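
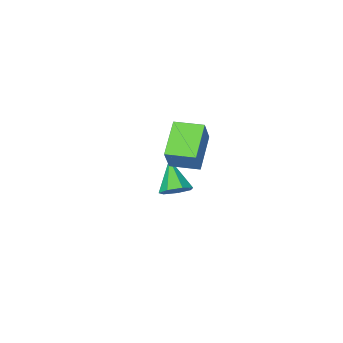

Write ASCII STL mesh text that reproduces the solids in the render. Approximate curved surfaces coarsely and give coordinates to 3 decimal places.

solid 
facet normal -0.617 -0.631 0.470
outer loop
vertex -0.929 1.85 2.462
vertex -1.786 2.717 2.501
vertex -1.386 1.449 1.324
endloop
endfacet
facet normal 0.702 -0.711 -0.031
outer loop
vertex -0.354 2.503 0.539
vertex -0.929 1.85 2.462
vertex -1.386 1.449 1.324
endloop
endfacet
facet normal -0.618 -0.631 0.469
outer loop
vertex -1.386 1.449 1.324
vertex -1.786 2.717 2.501
vertex -2.242 2.317 1.363
endloop
endfacet
facet normal -0.354 -0.310 -0.882
outer loop
vertex -2.242 2.317 1.363
vertex -0.354 2.503 0.539
vertex -1.386 1.449 1.324
endloop
endfacet
facet normal 0.354 0.310 0.882
outer loop
vertex -0.929 1.85 2.462
vertex -0.754 3.771 1.716
vertex -1.786 2.717 2.501
endloop
endfacet
facet normal 0.702 -0.711 -0.031
outer loop
vertex 0.102 2.903 1.677
vertex -0.929 1.85 2.462
vertex -0.354 2.503 0.539
endloop
endfacet
facet normal 0.355 0.310 0.882
outer loop
vertex 0.102 2.903 1.677
vertex -0.754 3.771 1.716
vertex -0.929 1.85 2.462
endloop
endfacet
facet normal -0.702 0.711 0.031
outer loop
vertex -1.786 2.717 2.501
vertex -0.754 3.771 1.716
vertex -2.242 2.317 1.363
endloop
endfacet
facet normal -0.354 -0.311 -0.882
outer loop
vertex -1.211 3.37 0.578
vertex -0.354 2.503 0.539
vertex -2.242 2.317 1.363
endloop
endfacet
facet normal -0.702 0.711 0.031
outer loop
vertex -2.242 2.317 1.363
vertex -0.754 3.771 1.716
vertex -1.211 3.37 0.578
endloop
endfacet
facet normal 0.617 0.631 -0.469
outer loop
vertex -1.211 3.37 0.578
vertex 0.102 2.903 1.677
vertex -0.354 2.503 0.539
endloop
endfacet
facet normal 0.618 0.630 -0.470
outer loop
vertex -0.754 3.771 1.716
vertex 0.102 2.903 1.677
vertex -1.211 3.37 0.578
endloop
endfacet
facet normal 0.230 0.720 -0.654
outer loop
vertex -1.867 -0.503 -3.923
vertex -2.175 -0.014 -3.493
vertex -1.491 -0.238 -3.499
endloop
endfacet
facet normal 0.622 -0.780 -0.064
outer loop
vertex -1.867 -0.503 -3.923
vertex -1.491 -0.238 -3.499
vertex -2.545 -1.166 -2.447
endloop
endfacet
facet normal 0.230 0.721 -0.654
outer loop
vertex -1.491 -0.238 -3.499
vertex -2.175 -0.014 -3.493
vertex -1.631 0.195 -3.071
endloop
endfacet
facet normal 0.791 -0.282 0.544
outer loop
vertex -1.491 -0.238 -3.499
vertex -1.631 0.195 -3.071
vertex -2.545 -1.166 -2.447
endloop
endfacet
facet normal 0.231 0.720 -0.654
outer loop
vertex -1.631 0.195 -3.071
vertex -2.175 -0.014 -3.493
vertex -2.18 0.471 -2.961
endloop
endfacet
facet normal 0.299 0.225 0.928
outer loop
vertex -1.631 0.195 -3.071
vertex -2.18 0.471 -2.961
vertex -2.545 -1.166 -2.447
endloop
endfacet
facet normal 0.231 0.720 -0.654
outer loop
vertex -2.18 0.471 -2.961
vertex -2.175 -0.014 -3.493
vertex -2.726 0.382 -3.252
endloop
endfacet
facet normal -0.484 0.359 0.798
outer loop
vertex -2.18 0.471 -2.961
vertex -2.726 0.382 -3.252
vertex -2.545 -1.166 -2.447
endloop
endfacet
facet normal 0.231 0.720 -0.654
outer loop
vertex -2.726 0.382 -3.252
vertex -2.175 -0.014 -3.493
vertex -2.857 -0.005 -3.724
endloop
endfacet
facet normal -0.967 0.019 0.253
outer loop
vertex -2.726 0.382 -3.252
vertex -2.857 -0.005 -3.724
vertex -2.545 -1.166 -2.447
endloop
endfacet
facet normal 0.231 0.720 -0.654
outer loop
vertex -2.857 -0.005 -3.724
vertex -2.175 -0.014 -3.493
vertex -2.475 -0.399 -4.023
endloop
endfacet
facet normal -0.788 -0.539 -0.297
outer loop
vertex -2.857 -0.005 -3.724
vertex -2.475 -0.399 -4.023
vertex -2.545 -1.166 -2.447
endloop
endfacet
facet normal 0.231 0.720 -0.654
outer loop
vertex -2.475 -0.399 -4.023
vertex -2.175 -0.014 -3.493
vertex -1.867 -0.503 -3.923
endloop
endfacet
facet normal -0.081 -0.895 -0.439
outer loop
vertex -2.475 -0.399 -4.023
vertex -1.867 -0.503 -3.923
vertex -2.545 -1.166 -2.447
endloop
endfacet

endsolid


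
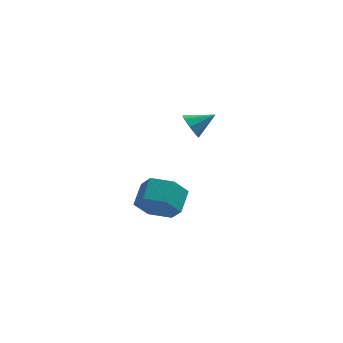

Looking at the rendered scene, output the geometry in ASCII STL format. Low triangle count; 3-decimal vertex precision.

solid 
facet normal -0.869 -0.168 -0.466
outer loop
vertex 0.871 2.184 -3.095
vertex 0.562 2.502 -2.633
vertex 0.83 2.663 -3.191
endloop
endfacet
facet normal 0.828 -0.041 -0.560
outer loop
vertex 0.871 2.184 -3.095
vertex 0.83 2.663 -3.191
vertex 1.578 2.698 -2.087
endloop
endfacet
facet normal -0.869 -0.168 -0.466
outer loop
vertex 0.83 2.663 -3.191
vertex 0.562 2.502 -2.633
vertex 0.632 3.047 -2.96
endloop
endfacet
facet normal 0.647 0.609 -0.458
outer loop
vertex 0.83 2.663 -3.191
vertex 0.632 3.047 -2.96
vertex 1.578 2.698 -2.087
endloop
endfacet
facet normal -0.868 -0.168 -0.466
outer loop
vertex 0.632 3.047 -2.96
vertex 0.562 2.502 -2.633
vertex 0.393 3.111 -2.538
endloop
endfacet
facet normal 0.317 0.948 0.036
outer loop
vertex 0.632 3.047 -2.96
vertex 0.393 3.111 -2.538
vertex 1.578 2.698 -2.087
endloop
endfacet
facet normal -0.869 -0.168 -0.466
outer loop
vertex 0.393 3.111 -2.538
vertex 0.562 2.502 -2.633
vertex 0.253 2.819 -2.171
endloop
endfacet
facet normal 0.031 0.776 0.630
outer loop
vertex 0.393 3.111 -2.538
vertex 0.253 2.819 -2.171
vertex 1.578 2.698 -2.087
endloop
endfacet
facet normal -0.869 -0.168 -0.466
outer loop
vertex 0.253 2.819 -2.171
vertex 0.562 2.502 -2.633
vertex 0.294 2.34 -2.075
endloop
endfacet
facet normal -0.045 0.193 0.980
outer loop
vertex 0.253 2.819 -2.171
vertex 0.294 2.34 -2.075
vertex 1.578 2.698 -2.087
endloop
endfacet
facet normal -0.869 -0.169 -0.466
outer loop
vertex 0.294 2.34 -2.075
vertex 0.562 2.502 -2.633
vertex 0.492 1.956 -2.305
endloop
endfacet
facet normal 0.136 -0.457 0.879
outer loop
vertex 0.294 2.34 -2.075
vertex 0.492 1.956 -2.305
vertex 1.578 2.698 -2.087
endloop
endfacet
facet normal -0.869 -0.168 -0.465
outer loop
vertex 0.492 1.956 -2.305
vertex 0.562 2.502 -2.633
vertex 0.731 1.892 -2.728
endloop
endfacet
facet normal 0.467 -0.796 0.384
outer loop
vertex 0.492 1.956 -2.305
vertex 0.731 1.892 -2.728
vertex 1.578 2.698 -2.087
endloop
endfacet
facet normal -0.869 -0.168 -0.465
outer loop
vertex 0.731 1.892 -2.728
vertex 0.562 2.502 -2.633
vertex 0.871 2.184 -3.095
endloop
endfacet
facet normal 0.753 -0.624 -0.210
outer loop
vertex 0.731 1.892 -2.728
vertex 0.871 2.184 -3.095
vertex 1.578 2.698 -2.087
endloop
endfacet
facet normal -0.299 -0.825 -0.480
outer loop
vertex -0.681 -3.439 -2.969
vertex -1.013 -2.909 -3.672
vertex -0.125 -3.218 -3.694
endloop
endfacet
facet normal 0.749 -0.515 0.418
outer loop
vertex -0.681 -3.439 -2.969
vertex -0.125 -3.218 -3.694
vertex -0.355 -2.54 -2.446
endloop
endfacet
facet normal 0.749 -0.515 0.418
outer loop
vertex -0.355 -2.54 -2.446
vertex -0.125 -3.218 -3.694
vertex 0.201 -2.319 -3.171
endloop
endfacet
facet normal 0.298 0.825 0.480
outer loop
vertex -0.355 -2.54 -2.446
vertex 0.201 -2.319 -3.171
vertex -0.687 -2.011 -3.148
endloop
endfacet
facet normal -0.299 -0.825 -0.480
outer loop
vertex -0.125 -3.218 -3.694
vertex -1.013 -2.909 -3.672
vertex -0.457 -2.689 -4.397
endloop
endfacet
facet normal 0.887 -0.054 -0.459
outer loop
vertex -0.125 -3.218 -3.694
vertex -0.457 -2.689 -4.397
vertex 0.201 -2.319 -3.171
endloop
endfacet
facet normal 0.886 -0.054 -0.460
outer loop
vertex 0.201 -2.319 -3.171
vertex -0.457 -2.689 -4.397
vertex -0.131 -1.79 -3.873
endloop
endfacet
facet normal 0.298 0.825 0.480
outer loop
vertex 0.201 -2.319 -3.171
vertex -0.131 -1.79 -3.873
vertex -0.687 -2.011 -3.148
endloop
endfacet
facet normal -0.299 -0.825 -0.480
outer loop
vertex -0.457 -2.689 -4.397
vertex -1.013 -2.909 -3.672
vertex -1.345 -2.38 -4.374
endloop
endfacet
facet normal 0.138 0.461 -0.877
outer loop
vertex -0.457 -2.689 -4.397
vertex -1.345 -2.38 -4.374
vertex -0.131 -1.79 -3.873
endloop
endfacet
facet normal 0.138 0.460 -0.877
outer loop
vertex -0.131 -1.79 -3.873
vertex -1.345 -2.38 -4.374
vertex -1.019 -1.481 -3.851
endloop
endfacet
facet normal 0.299 0.825 0.480
outer loop
vertex -0.131 -1.79 -3.873
vertex -1.019 -1.481 -3.851
vertex -0.687 -2.011 -3.148
endloop
endfacet
facet normal -0.298 -0.825 -0.480
outer loop
vertex -1.345 -2.38 -4.374
vertex -1.013 -2.909 -3.672
vertex -1.901 -2.601 -3.649
endloop
endfacet
facet normal -0.749 0.515 -0.418
outer loop
vertex -1.345 -2.38 -4.374
vertex -1.901 -2.601 -3.649
vertex -1.019 -1.481 -3.851
endloop
endfacet
facet normal -0.749 0.515 -0.418
outer loop
vertex -1.019 -1.481 -3.851
vertex -1.901 -2.601 -3.649
vertex -1.575 -1.702 -3.126
endloop
endfacet
facet normal 0.299 0.825 0.480
outer loop
vertex -1.019 -1.481 -3.851
vertex -1.575 -1.702 -3.126
vertex -0.687 -2.011 -3.148
endloop
endfacet
facet normal -0.298 -0.825 -0.480
outer loop
vertex -1.901 -2.601 -3.649
vertex -1.013 -2.909 -3.672
vertex -1.569 -3.13 -2.947
endloop
endfacet
facet normal -0.886 0.054 0.460
outer loop
vertex -1.901 -2.601 -3.649
vertex -1.569 -3.13 -2.947
vertex -1.575 -1.702 -3.126
endloop
endfacet
facet normal -0.887 0.054 0.459
outer loop
vertex -1.575 -1.702 -3.126
vertex -1.569 -3.13 -2.947
vertex -1.243 -2.231 -2.423
endloop
endfacet
facet normal 0.299 0.825 0.480
outer loop
vertex -1.575 -1.702 -3.126
vertex -1.243 -2.231 -2.423
vertex -0.687 -2.011 -3.148
endloop
endfacet
facet normal -0.299 -0.825 -0.480
outer loop
vertex -1.569 -3.13 -2.947
vertex -1.013 -2.909 -3.672
vertex -0.681 -3.439 -2.969
endloop
endfacet
facet normal -0.139 -0.461 0.877
outer loop
vertex -1.569 -3.13 -2.947
vertex -0.681 -3.439 -2.969
vertex -1.243 -2.231 -2.423
endloop
endfacet
facet normal -0.137 -0.460 0.877
outer loop
vertex -1.243 -2.231 -2.423
vertex -0.681 -3.439 -2.969
vertex -0.355 -2.54 -2.446
endloop
endfacet
facet normal 0.299 0.825 0.480
outer loop
vertex -1.243 -2.231 -2.423
vertex -0.355 -2.54 -2.446
vertex -0.687 -2.011 -3.148
endloop
endfacet

endsolid


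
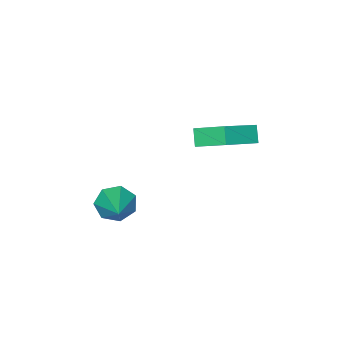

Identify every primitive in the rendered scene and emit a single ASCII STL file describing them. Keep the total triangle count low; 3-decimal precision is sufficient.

solid 
facet normal -0.879 0.036 -0.476
outer loop
vertex -1.751 -2.618 -0.367
vertex -2.085 -1.285 0.35
vertex -1.385 -2.18 -1.01
endloop
endfacet
facet normal 0.215 -0.860 -0.463
outer loop
vertex 0.425 -2.255 -0.03
vertex -1.751 -2.618 -0.367
vertex -1.385 -2.18 -1.01
endloop
endfacet
facet normal -0.879 0.036 -0.476
outer loop
vertex -1.385 -2.18 -1.01
vertex -2.085 -1.285 0.35
vertex -1.719 -0.847 -0.293
endloop
endfacet
facet normal 0.426 0.509 -0.748
outer loop
vertex -1.719 -0.847 -0.293
vertex 0.425 -2.255 -0.03
vertex -1.385 -2.18 -1.01
endloop
endfacet
facet normal -0.426 -0.509 0.748
outer loop
vertex -1.751 -2.618 -0.367
vertex -0.275 -1.36 1.33
vertex -2.085 -1.285 0.35
endloop
endfacet
facet normal 0.215 -0.860 -0.463
outer loop
vertex 0.059 -2.693 0.613
vertex -1.751 -2.618 -0.367
vertex 0.425 -2.255 -0.03
endloop
endfacet
facet normal -0.426 -0.509 0.748
outer loop
vertex 0.059 -2.693 0.613
vertex -0.275 -1.36 1.33
vertex -1.751 -2.618 -0.367
endloop
endfacet
facet normal -0.215 0.860 0.463
outer loop
vertex -2.085 -1.285 0.35
vertex -0.275 -1.36 1.33
vertex -1.719 -0.847 -0.293
endloop
endfacet
facet normal 0.426 0.509 -0.748
outer loop
vertex 0.091 -0.922 0.687
vertex 0.425 -2.255 -0.03
vertex -1.719 -0.847 -0.293
endloop
endfacet
facet normal -0.215 0.860 0.463
outer loop
vertex -1.719 -0.847 -0.293
vertex -0.275 -1.36 1.33
vertex 0.091 -0.922 0.687
endloop
endfacet
facet normal 0.879 -0.036 0.476
outer loop
vertex 0.091 -0.922 0.687
vertex 0.059 -2.693 0.613
vertex 0.425 -2.255 -0.03
endloop
endfacet
facet normal 0.879 -0.036 0.476
outer loop
vertex -0.275 -1.36 1.33
vertex 0.059 -2.693 0.613
vertex 0.091 -0.922 0.687
endloop
endfacet
facet normal -0.567 -0.679 -0.466
outer loop
vertex 4.082 -3.796 -3.096
vertex 3.441 -3.651 -2.527
vertex 3.591 -3.255 -3.286
endloop
endfacet
facet normal 0.688 0.415 -0.596
outer loop
vertex 4.082 -3.796 -3.096
vertex 3.591 -3.255 -3.286
vertex 4.479 -2.409 -1.673
endloop
endfacet
facet normal -0.568 -0.678 -0.466
outer loop
vertex 3.591 -3.255 -3.286
vertex 3.441 -3.651 -2.527
vertex 2.987 -3.012 -2.904
endloop
endfacet
facet normal 0.046 0.874 -0.484
outer loop
vertex 3.591 -3.255 -3.286
vertex 2.987 -3.012 -2.904
vertex 4.479 -2.409 -1.673
endloop
endfacet
facet normal -0.567 -0.678 -0.467
outer loop
vertex 2.987 -3.012 -2.904
vertex 3.441 -3.651 -2.527
vertex 2.725 -3.251 -2.238
endloop
endfacet
facet normal -0.463 0.876 0.132
outer loop
vertex 2.987 -3.012 -2.904
vertex 2.725 -3.251 -2.238
vertex 4.479 -2.409 -1.673
endloop
endfacet
facet normal -0.567 -0.679 -0.466
outer loop
vertex 2.725 -3.251 -2.238
vertex 3.441 -3.651 -2.527
vertex 3.002 -3.791 -1.789
endloop
endfacet
facet normal -0.455 0.420 0.785
outer loop
vertex 2.725 -3.251 -2.238
vertex 3.002 -3.791 -1.789
vertex 4.479 -2.409 -1.673
endloop
endfacet
facet normal -0.568 -0.678 -0.466
outer loop
vertex 3.002 -3.791 -1.789
vertex 3.441 -3.651 -2.527
vertex 3.609 -4.226 -1.895
endloop
endfacet
facet normal 0.064 -0.151 0.986
outer loop
vertex 3.002 -3.791 -1.789
vertex 3.609 -4.226 -1.895
vertex 4.479 -2.409 -1.673
endloop
endfacet
facet normal -0.567 -0.679 -0.467
outer loop
vertex 3.609 -4.226 -1.895
vertex 3.441 -3.651 -2.527
vertex 4.09 -4.228 -2.477
endloop
endfacet
facet normal 0.703 -0.408 0.582
outer loop
vertex 3.609 -4.226 -1.895
vertex 4.09 -4.228 -2.477
vertex 4.479 -2.409 -1.673
endloop
endfacet
facet normal -0.567 -0.679 -0.466
outer loop
vertex 4.09 -4.228 -2.477
vertex 3.441 -3.651 -2.527
vertex 4.082 -3.796 -3.096
endloop
endfacet
facet normal 0.980 -0.156 -0.121
outer loop
vertex 4.09 -4.228 -2.477
vertex 4.082 -3.796 -3.096
vertex 4.479 -2.409 -1.673
endloop
endfacet

endsolid


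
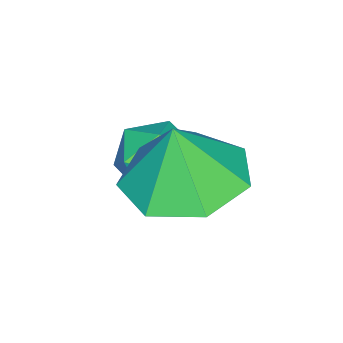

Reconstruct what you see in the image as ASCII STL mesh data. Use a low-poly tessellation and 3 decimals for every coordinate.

solid 
facet normal -0.125 0.105 -0.987
outer loop
vertex -2.307 1.663 2.97
vertex -3.047 0.905 2.983
vertex -3.169 1.95 3.11
endloop
endfacet
facet normal 0.333 0.681 0.652
outer loop
vertex -2.307 1.663 2.97
vertex -3.169 1.95 3.11
vertex -2.893 0.775 4.197
endloop
endfacet
facet normal -0.126 0.105 -0.986
outer loop
vertex -3.169 1.95 3.11
vertex -3.047 0.905 2.983
vertex -3.94 1.45 3.155
endloop
endfacet
facet normal -0.342 0.593 0.728
outer loop
vertex -3.169 1.95 3.11
vertex -3.94 1.45 3.155
vertex -2.893 0.775 4.197
endloop
endfacet
facet normal -0.126 0.105 -0.986
outer loop
vertex -3.94 1.45 3.155
vertex -3.047 0.905 2.983
vertex -4.039 0.539 3.071
endloop
endfacet
facet normal -0.702 0.011 0.712
outer loop
vertex -3.94 1.45 3.155
vertex -4.039 0.539 3.071
vertex -2.893 0.775 4.197
endloop
endfacet
facet normal -0.126 0.104 -0.987
outer loop
vertex -4.039 0.539 3.071
vertex -3.047 0.905 2.983
vertex -3.391 -0.096 2.921
endloop
endfacet
facet normal -0.475 -0.630 0.615
outer loop
vertex -4.039 0.539 3.071
vertex -3.391 -0.096 2.921
vertex -2.893 0.775 4.197
endloop
endfacet
facet normal -0.126 0.104 -0.987
outer loop
vertex -3.391 -0.096 2.921
vertex -3.047 0.905 2.983
vertex -2.484 0.022 2.818
endloop
endfacet
facet normal 0.168 -0.843 0.510
outer loop
vertex -3.391 -0.096 2.921
vertex -2.484 0.022 2.818
vertex -2.893 0.775 4.197
endloop
endfacet
facet normal -0.126 0.104 -0.987
outer loop
vertex -2.484 0.022 2.818
vertex -3.047 0.905 2.983
vertex -2.002 0.805 2.839
endloop
endfacet
facet normal 0.743 -0.470 0.477
outer loop
vertex -2.484 0.022 2.818
vertex -2.002 0.805 2.839
vertex -2.893 0.775 4.197
endloop
endfacet
facet normal -0.126 0.106 -0.986
outer loop
vertex -2.002 0.805 2.839
vertex -3.047 0.905 2.983
vertex -2.307 1.663 2.97
endloop
endfacet
facet normal 0.816 0.208 0.540
outer loop
vertex -2.002 0.805 2.839
vertex -2.307 1.663 2.97
vertex -2.893 0.775 4.197
endloop
endfacet
facet normal -0.454 0.385 0.804
outer loop
vertex -4.002 0.599 2.726
vertex -4.295 -0.07 2.881
vertex -3.631 0.122 3.164
endloop
endfacet
facet normal 0.155 0.731 0.664
outer loop
vertex -4.002 0.599 2.726
vertex -3.631 0.122 3.164
vertex -3.265 0.515 2.646
endloop
endfacet
facet normal 0.114 0.994 0.003
outer loop
vertex -4.002 0.599 2.726
vertex -3.265 0.515 2.646
vertex -3.702 0.567 2.043
endloop
endfacet
facet normal -0.522 0.810 -0.267
outer loop
vertex -4.002 0.599 2.726
vertex -3.702 0.567 2.043
vertex -4.338 0.205 2.188
endloop
endfacet
facet normal -0.872 0.434 0.226
outer loop
vertex -4.002 0.599 2.726
vertex -4.338 0.205 2.188
vertex -4.295 -0.07 2.881
endloop
endfacet
facet normal 0.687 0.256 0.680
outer loop
vertex -3.265 0.515 2.646
vertex -3.631 0.122 3.164
vertex -3.102 -0.205 2.752
endloop
endfacet
facet normal -0.298 -0.304 0.905
outer loop
vertex -3.631 0.122 3.164
vertex -4.295 -0.07 2.881
vertex -3.738 -0.567 2.897
endloop
endfacet
facet normal -0.974 -0.225 -0.029
outer loop
vertex -4.295 -0.07 2.881
vertex -4.338 0.205 2.188
vertex -4.175 -0.515 2.294
endloop
endfacet
facet normal -0.408 0.384 -0.828
outer loop
vertex -4.338 0.205 2.188
vertex -3.702 0.567 2.043
vertex -3.809 -0.122 1.776
endloop
endfacet
facet normal 0.619 0.681 -0.390
outer loop
vertex -3.702 0.567 2.043
vertex -3.265 0.515 2.646
vertex -3.145 0.07 2.059
endloop
endfacet
facet normal 0.522 -0.810 0.267
outer loop
vertex -3.438 -0.599 2.214
vertex -3.102 -0.205 2.752
vertex -3.738 -0.567 2.897
endloop
endfacet
facet normal -0.114 -0.994 -0.003
outer loop
vertex -3.438 -0.599 2.214
vertex -3.738 -0.567 2.897
vertex -4.175 -0.515 2.294
endloop
endfacet
facet normal -0.155 -0.731 -0.664
outer loop
vertex -3.438 -0.599 2.214
vertex -4.175 -0.515 2.294
vertex -3.809 -0.122 1.776
endloop
endfacet
facet normal 0.454 -0.385 -0.804
outer loop
vertex -3.438 -0.599 2.214
vertex -3.809 -0.122 1.776
vertex -3.145 0.07 2.059
endloop
endfacet
facet normal 0.872 -0.434 -0.226
outer loop
vertex -3.438 -0.599 2.214
vertex -3.145 0.07 2.059
vertex -3.102 -0.205 2.752
endloop
endfacet
facet normal 0.408 -0.384 0.828
outer loop
vertex -3.738 -0.567 2.897
vertex -3.102 -0.205 2.752
vertex -3.631 0.122 3.164
endloop
endfacet
facet normal -0.619 -0.681 0.390
outer loop
vertex -4.175 -0.515 2.294
vertex -3.738 -0.567 2.897
vertex -4.295 -0.07 2.881
endloop
endfacet
facet normal -0.687 -0.256 -0.680
outer loop
vertex -3.809 -0.122 1.776
vertex -4.175 -0.515 2.294
vertex -4.338 0.205 2.188
endloop
endfacet
facet normal 0.298 0.304 -0.905
outer loop
vertex -3.145 0.07 2.059
vertex -3.809 -0.122 1.776
vertex -3.702 0.567 2.043
endloop
endfacet
facet normal 0.974 0.225 0.029
outer loop
vertex -3.102 -0.205 2.752
vertex -3.145 0.07 2.059
vertex -3.265 0.515 2.646
endloop
endfacet

endsolid


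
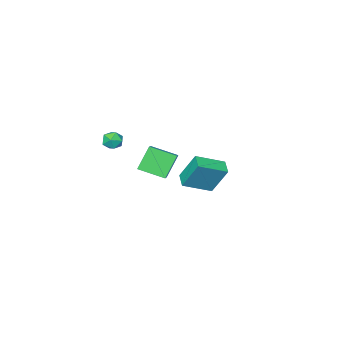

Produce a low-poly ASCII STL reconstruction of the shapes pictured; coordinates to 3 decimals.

solid 
facet normal -0.593 -0.656 -0.468
outer loop
vertex 3.334 1.947 4.272
vertex 2.389 3.187 3.731
vertex 4.28 2.07 2.901
endloop
endfacet
facet normal 0.572 -0.752 0.328
outer loop
vertex 5.531 3.453 3.889
vertex 3.334 1.947 4.272
vertex 4.28 2.07 2.901
endloop
endfacet
facet normal -0.593 -0.655 -0.468
outer loop
vertex 4.28 2.07 2.901
vertex 2.389 3.187 3.731
vertex 3.336 3.31 2.361
endloop
endfacet
facet normal 0.567 0.074 -0.821
outer loop
vertex 3.336 3.31 2.361
vertex 5.531 3.453 3.889
vertex 4.28 2.07 2.901
endloop
endfacet
facet normal -0.567 -0.074 0.821
outer loop
vertex 3.334 1.947 4.272
vertex 3.64 4.57 4.719
vertex 2.389 3.187 3.731
endloop
endfacet
facet normal 0.572 -0.751 0.328
outer loop
vertex 4.584 3.33 5.259
vertex 3.334 1.947 4.272
vertex 5.531 3.453 3.889
endloop
endfacet
facet normal -0.566 -0.074 0.821
outer loop
vertex 4.584 3.33 5.259
vertex 3.64 4.57 4.719
vertex 3.334 1.947 4.272
endloop
endfacet
facet normal -0.572 0.752 -0.328
outer loop
vertex 2.389 3.187 3.731
vertex 3.64 4.57 4.719
vertex 3.336 3.31 2.361
endloop
endfacet
facet normal 0.567 0.074 -0.821
outer loop
vertex 4.586 4.693 3.348
vertex 5.531 3.453 3.889
vertex 3.336 3.31 2.361
endloop
endfacet
facet normal -0.573 0.751 -0.328
outer loop
vertex 3.336 3.31 2.361
vertex 3.64 4.57 4.719
vertex 4.586 4.693 3.348
endloop
endfacet
facet normal 0.592 0.656 0.468
outer loop
vertex 4.586 4.693 3.348
vertex 4.584 3.33 5.259
vertex 5.531 3.453 3.889
endloop
endfacet
facet normal 0.593 0.655 0.468
outer loop
vertex 3.64 4.57 4.719
vertex 4.584 3.33 5.259
vertex 4.586 4.693 3.348
endloop
endfacet
facet normal -0.844 0.377 -0.383
outer loop
vertex -4.131 -0.201 -0.601
vertex -3.601 0.676 -0.906
vertex -3.683 -1.136 -2.507
endloop
endfacet
facet normal -0.496 -0.820 0.286
outer loop
vertex -1.979 -1.896 -1.734
vertex -4.131 -0.201 -0.601
vertex -3.683 -1.136 -2.507
endloop
endfacet
facet normal -0.843 0.377 -0.383
outer loop
vertex -3.683 -1.136 -2.507
vertex -3.601 0.676 -0.906
vertex -3.152 -0.258 -2.813
endloop
endfacet
facet normal 0.206 -0.431 -0.878
outer loop
vertex -3.152 -0.258 -2.813
vertex -1.979 -1.896 -1.734
vertex -3.683 -1.136 -2.507
endloop
endfacet
facet normal -0.207 0.430 0.879
outer loop
vertex -4.131 -0.201 -0.601
vertex -1.897 -0.084 -0.133
vertex -3.601 0.676 -0.906
endloop
endfacet
facet normal -0.496 -0.820 0.285
outer loop
vertex -2.428 -0.962 0.173
vertex -4.131 -0.201 -0.601
vertex -1.979 -1.896 -1.734
endloop
endfacet
facet normal -0.207 0.431 0.878
outer loop
vertex -2.428 -0.962 0.173
vertex -1.897 -0.084 -0.133
vertex -4.131 -0.201 -0.601
endloop
endfacet
facet normal 0.495 0.821 -0.285
outer loop
vertex -3.601 0.676 -0.906
vertex -1.897 -0.084 -0.133
vertex -3.152 -0.258 -2.813
endloop
endfacet
facet normal 0.207 -0.431 -0.879
outer loop
vertex -1.449 -1.019 -2.039
vertex -1.979 -1.896 -1.734
vertex -3.152 -0.258 -2.813
endloop
endfacet
facet normal 0.496 0.820 -0.286
outer loop
vertex -3.152 -0.258 -2.813
vertex -1.897 -0.084 -0.133
vertex -1.449 -1.019 -2.039
endloop
endfacet
facet normal 0.844 -0.377 0.383
outer loop
vertex -1.449 -1.019 -2.039
vertex -2.428 -0.962 0.173
vertex -1.979 -1.896 -1.734
endloop
endfacet
facet normal 0.843 -0.377 0.383
outer loop
vertex -1.897 -0.084 -0.133
vertex -2.428 -0.962 0.173
vertex -1.449 -1.019 -2.039
endloop
endfacet
facet normal -0.764 0.637 -0.102
outer loop
vertex 2.519 -1.764 2.448
vertex 2.244 -1.993 3.079
vertex 2.71 -1.436 3.066
endloop
endfacet
facet normal -0.177 0.891 -0.418
outer loop
vertex 2.519 -1.764 2.448
vertex 2.71 -1.436 3.066
vertex 3.21 -1.574 2.56
endloop
endfacet
facet normal 0.032 0.418 -0.908
outer loop
vertex 2.519 -1.764 2.448
vertex 3.21 -1.574 2.56
vertex 3.054 -2.216 2.259
endloop
endfacet
facet normal -0.426 -0.129 -0.896
outer loop
vertex 2.519 -1.764 2.448
vertex 3.054 -2.216 2.259
vertex 2.457 -2.474 2.58
endloop
endfacet
facet normal -0.918 0.006 -0.398
outer loop
vertex 2.519 -1.764 2.448
vertex 2.457 -2.474 2.58
vertex 2.244 -1.993 3.079
endloop
endfacet
facet normal 0.337 0.939 0.077
outer loop
vertex 3.21 -1.574 2.56
vertex 2.71 -1.436 3.066
vertex 3.363 -1.686 3.26
endloop
endfacet
facet normal -0.614 0.527 0.587
outer loop
vertex 2.71 -1.436 3.066
vertex 2.244 -1.993 3.079
vertex 2.766 -1.944 3.581
endloop
endfacet
facet normal -0.862 -0.495 0.109
outer loop
vertex 2.244 -1.993 3.079
vertex 2.457 -2.474 2.58
vertex 2.61 -2.586 3.28
endloop
endfacet
facet normal -0.066 -0.714 -0.697
outer loop
vertex 2.457 -2.474 2.58
vertex 3.054 -2.216 2.259
vertex 3.11 -2.724 2.774
endloop
endfacet
facet normal 0.674 0.173 -0.718
outer loop
vertex 3.054 -2.216 2.259
vertex 3.21 -1.574 2.56
vertex 3.576 -2.167 2.761
endloop
endfacet
facet normal 0.426 0.129 0.896
outer loop
vertex 3.301 -2.396 3.392
vertex 3.363 -1.686 3.26
vertex 2.766 -1.944 3.581
endloop
endfacet
facet normal -0.032 -0.418 0.908
outer loop
vertex 3.301 -2.396 3.392
vertex 2.766 -1.944 3.581
vertex 2.61 -2.586 3.28
endloop
endfacet
facet normal 0.177 -0.891 0.418
outer loop
vertex 3.301 -2.396 3.392
vertex 2.61 -2.586 3.28
vertex 3.11 -2.724 2.774
endloop
endfacet
facet normal 0.764 -0.637 0.102
outer loop
vertex 3.301 -2.396 3.392
vertex 3.11 -2.724 2.774
vertex 3.576 -2.167 2.761
endloop
endfacet
facet normal 0.918 -0.006 0.398
outer loop
vertex 3.301 -2.396 3.392
vertex 3.576 -2.167 2.761
vertex 3.363 -1.686 3.26
endloop
endfacet
facet normal 0.066 0.714 0.697
outer loop
vertex 2.766 -1.944 3.581
vertex 3.363 -1.686 3.26
vertex 2.71 -1.436 3.066
endloop
endfacet
facet normal -0.674 -0.173 0.718
outer loop
vertex 2.61 -2.586 3.28
vertex 2.766 -1.944 3.581
vertex 2.244 -1.993 3.079
endloop
endfacet
facet normal -0.337 -0.939 -0.077
outer loop
vertex 3.11 -2.724 2.774
vertex 2.61 -2.586 3.28
vertex 2.457 -2.474 2.58
endloop
endfacet
facet normal 0.614 -0.527 -0.587
outer loop
vertex 3.576 -2.167 2.761
vertex 3.11 -2.724 2.774
vertex 3.054 -2.216 2.259
endloop
endfacet
facet normal 0.862 0.495 -0.109
outer loop
vertex 3.363 -1.686 3.26
vertex 3.576 -2.167 2.761
vertex 3.21 -1.574 2.56
endloop
endfacet

endsolid


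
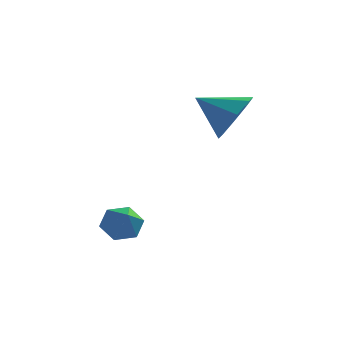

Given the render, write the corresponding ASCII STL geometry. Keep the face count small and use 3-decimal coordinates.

solid 
facet normal -0.322 0.739 -0.592
outer loop
vertex -2.716 -1.355 -2.29
vertex -3.212 -1.206 -1.834
vertex -2.596 -0.899 -1.786
endloop
endfacet
facet normal 0.984 -0.150 -0.098
outer loop
vertex -2.716 -1.355 -2.29
vertex -2.596 -0.899 -1.786
vertex -2.728 -2.314 -0.946
endloop
endfacet
facet normal -0.322 0.739 -0.592
outer loop
vertex -2.596 -0.899 -1.786
vertex -3.212 -1.206 -1.834
vertex -3.093 -0.75 -1.33
endloop
endfacet
facet normal 0.691 0.320 0.648
outer loop
vertex -2.596 -0.899 -1.786
vertex -3.093 -0.75 -1.33
vertex -2.728 -2.314 -0.946
endloop
endfacet
facet normal -0.324 0.738 -0.592
outer loop
vertex -3.093 -0.75 -1.33
vertex -3.212 -1.206 -1.834
vertex -3.708 -1.058 -1.378
endloop
endfacet
facet normal -0.174 0.196 0.965
outer loop
vertex -3.093 -0.75 -1.33
vertex -3.708 -1.058 -1.378
vertex -2.728 -2.314 -0.946
endloop
endfacet
facet normal -0.323 0.739 -0.591
outer loop
vertex -3.708 -1.058 -1.378
vertex -3.212 -1.206 -1.834
vertex -3.828 -1.514 -1.882
endloop
endfacet
facet normal -0.745 -0.397 0.536
outer loop
vertex -3.708 -1.058 -1.378
vertex -3.828 -1.514 -1.882
vertex -2.728 -2.314 -0.946
endloop
endfacet
facet normal -0.323 0.739 -0.591
outer loop
vertex -3.828 -1.514 -1.882
vertex -3.212 -1.206 -1.834
vertex -3.332 -1.662 -2.338
endloop
endfacet
facet normal -0.452 -0.867 -0.210
outer loop
vertex -3.828 -1.514 -1.882
vertex -3.332 -1.662 -2.338
vertex -2.728 -2.314 -0.946
endloop
endfacet
facet normal -0.322 0.739 -0.592
outer loop
vertex -3.332 -1.662 -2.338
vertex -3.212 -1.206 -1.834
vertex -2.716 -1.355 -2.29
endloop
endfacet
facet normal 0.412 -0.744 -0.527
outer loop
vertex -3.332 -1.662 -2.338
vertex -2.716 -1.355 -2.29
vertex -2.728 -2.314 -0.946
endloop
endfacet
facet normal 0.871 -0.043 -0.490
outer loop
vertex 0.185 1.775 2.622
vertex -0.25 1.289 1.891
vertex -0.089 2.234 2.095
endloop
endfacet
facet normal -0.177 0.695 0.697
outer loop
vertex 0.185 1.775 2.622
vertex -0.089 2.234 2.095
vertex -1.53 1.351 2.609
endloop
endfacet
facet normal 0.871 -0.043 -0.490
outer loop
vertex -0.089 2.234 2.095
vertex -0.25 1.289 1.891
vertex -0.457 2.139 1.449
endloop
endfacet
facet normal -0.479 0.866 0.145
outer loop
vertex -0.089 2.234 2.095
vertex -0.457 2.139 1.449
vertex -1.53 1.351 2.609
endloop
endfacet
facet normal 0.872 -0.042 -0.489
outer loop
vertex -0.457 2.139 1.449
vertex -0.25 1.289 1.891
vertex -0.703 1.546 1.061
endloop
endfacet
facet normal -0.768 0.542 -0.342
outer loop
vertex -0.457 2.139 1.449
vertex -0.703 1.546 1.061
vertex -1.53 1.351 2.609
endloop
endfacet
facet normal 0.871 -0.042 -0.489
outer loop
vertex -0.703 1.546 1.061
vertex -0.25 1.289 1.891
vertex -0.684 0.803 1.159
endloop
endfacet
facet normal -0.874 -0.085 -0.478
outer loop
vertex -0.703 1.546 1.061
vertex -0.684 0.803 1.159
vertex -1.53 1.351 2.609
endloop
endfacet
facet normal 0.871 -0.041 -0.489
outer loop
vertex -0.684 0.803 1.159
vertex -0.25 1.289 1.891
vertex -0.41 0.344 1.686
endloop
endfacet
facet normal -0.737 -0.651 -0.184
outer loop
vertex -0.684 0.803 1.159
vertex -0.41 0.344 1.686
vertex -1.53 1.351 2.609
endloop
endfacet
facet normal 0.872 -0.042 -0.488
outer loop
vertex -0.41 0.344 1.686
vertex -0.25 1.289 1.891
vertex -0.043 0.439 2.333
endloop
endfacet
facet normal -0.436 -0.822 0.368
outer loop
vertex -0.41 0.344 1.686
vertex -0.043 0.439 2.333
vertex -1.53 1.351 2.609
endloop
endfacet
facet normal 0.871 -0.042 -0.490
outer loop
vertex -0.043 0.439 2.333
vertex -0.25 1.289 1.891
vertex 0.204 1.032 2.721
endloop
endfacet
facet normal -0.147 -0.498 0.855
outer loop
vertex -0.043 0.439 2.333
vertex 0.204 1.032 2.721
vertex -1.53 1.351 2.609
endloop
endfacet
facet normal 0.871 -0.043 -0.490
outer loop
vertex 0.204 1.032 2.721
vertex -0.25 1.289 1.891
vertex 0.185 1.775 2.622
endloop
endfacet
facet normal -0.040 0.131 0.991
outer loop
vertex 0.204 1.032 2.721
vertex 0.185 1.775 2.622
vertex -1.53 1.351 2.609
endloop
endfacet

endsolid


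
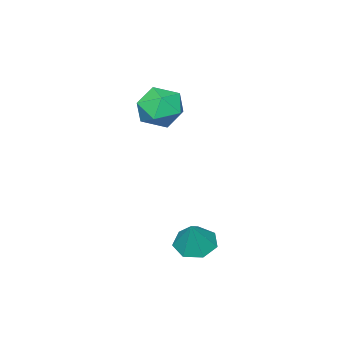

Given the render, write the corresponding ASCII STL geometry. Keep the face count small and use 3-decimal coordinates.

solid 
facet normal -0.417 -0.231 -0.879
outer loop
vertex 2.266 1.296 -3.974
vertex 1.564 1.217 -3.62
vertex 1.884 1.864 -3.942
endloop
endfacet
facet normal 0.830 0.558 -0.001
outer loop
vertex 2.266 1.296 -3.974
vertex 1.884 1.864 -3.942
vertex 2.116 1.523 -2.46
endloop
endfacet
facet normal -0.416 -0.232 -0.879
outer loop
vertex 1.884 1.864 -3.942
vertex 1.564 1.217 -3.62
vertex 1.261 1.944 -3.668
endloop
endfacet
facet normal 0.206 0.960 0.189
outer loop
vertex 1.884 1.864 -3.942
vertex 1.261 1.944 -3.668
vertex 2.116 1.523 -2.46
endloop
endfacet
facet normal -0.418 -0.232 -0.878
outer loop
vertex 1.261 1.944 -3.668
vertex 1.564 1.217 -3.62
vertex 0.867 1.477 -3.357
endloop
endfacet
facet normal -0.421 0.721 0.550
outer loop
vertex 1.261 1.944 -3.668
vertex 0.867 1.477 -3.357
vertex 2.116 1.523 -2.46
endloop
endfacet
facet normal -0.418 -0.232 -0.878
outer loop
vertex 0.867 1.477 -3.357
vertex 1.564 1.217 -3.62
vertex 0.998 0.814 -3.244
endloop
endfacet
facet normal -0.584 0.023 0.812
outer loop
vertex 0.867 1.477 -3.357
vertex 0.998 0.814 -3.244
vertex 2.116 1.523 -2.46
endloop
endfacet
facet normal -0.418 -0.233 -0.878
outer loop
vertex 0.998 0.814 -3.244
vertex 1.564 1.217 -3.62
vertex 1.556 0.454 -3.414
endloop
endfacet
facet normal -0.157 -0.610 0.776
outer loop
vertex 0.998 0.814 -3.244
vertex 1.556 0.454 -3.414
vertex 2.116 1.523 -2.46
endloop
endfacet
facet normal -0.418 -0.233 -0.878
outer loop
vertex 1.556 0.454 -3.414
vertex 1.564 1.217 -3.62
vertex 2.12 0.668 -3.739
endloop
endfacet
facet normal 0.537 -0.701 0.470
outer loop
vertex 1.556 0.454 -3.414
vertex 2.12 0.668 -3.739
vertex 2.116 1.523 -2.46
endloop
endfacet
facet normal -0.417 -0.232 -0.879
outer loop
vertex 2.12 0.668 -3.739
vertex 1.564 1.217 -3.62
vertex 2.266 1.296 -3.974
endloop
endfacet
facet normal 0.976 -0.181 0.124
outer loop
vertex 2.12 0.668 -3.739
vertex 2.266 1.296 -3.974
vertex 2.116 1.523 -2.46
endloop
endfacet
facet normal -0.634 0.765 0.118
outer loop
vertex -1.134 -1.971 0.532
vertex -1.875 -2.527 0.158
vertex -1.695 -2.53 1.14
endloop
endfacet
facet normal -0.117 0.783 0.611
outer loop
vertex -1.134 -1.971 0.532
vertex -1.695 -2.53 1.14
vertex -0.706 -2.486 1.273
endloop
endfacet
facet normal 0.510 0.816 0.272
outer loop
vertex -1.134 -1.971 0.532
vertex -0.706 -2.486 1.273
vertex -0.275 -2.455 0.372
endloop
endfacet
facet normal 0.381 0.819 -0.430
outer loop
vertex -1.134 -1.971 0.532
vertex -0.275 -2.455 0.372
vertex -0.998 -2.48 -0.317
endloop
endfacet
facet normal -0.326 0.787 -0.524
outer loop
vertex -1.134 -1.971 0.532
vertex -0.998 -2.48 -0.317
vertex -1.875 -2.527 0.158
endloop
endfacet
facet normal -0.139 0.169 0.976
outer loop
vertex -0.706 -2.486 1.273
vertex -1.695 -2.53 1.14
vertex -1.182 -3.36 1.357
endloop
endfacet
facet normal -0.974 0.140 0.179
outer loop
vertex -1.695 -2.53 1.14
vertex -1.875 -2.527 0.158
vertex -1.905 -3.385 0.668
endloop
endfacet
facet normal -0.476 0.176 -0.862
outer loop
vertex -1.875 -2.527 0.158
vertex -0.998 -2.48 -0.317
vertex -1.474 -3.354 -0.233
endloop
endfacet
facet normal 0.668 0.227 -0.709
outer loop
vertex -0.998 -2.48 -0.317
vertex -0.275 -2.455 0.372
vertex -0.485 -3.31 -0.1
endloop
endfacet
facet normal 0.876 0.223 0.427
outer loop
vertex -0.275 -2.455 0.372
vertex -0.706 -2.486 1.273
vertex -0.305 -3.313 0.882
endloop
endfacet
facet normal -0.381 -0.819 0.430
outer loop
vertex -1.046 -3.869 0.508
vertex -1.182 -3.36 1.357
vertex -1.905 -3.385 0.668
endloop
endfacet
facet normal -0.510 -0.816 -0.272
outer loop
vertex -1.046 -3.869 0.508
vertex -1.905 -3.385 0.668
vertex -1.474 -3.354 -0.233
endloop
endfacet
facet normal 0.117 -0.783 -0.611
outer loop
vertex -1.046 -3.869 0.508
vertex -1.474 -3.354 -0.233
vertex -0.485 -3.31 -0.1
endloop
endfacet
facet normal 0.634 -0.765 -0.118
outer loop
vertex -1.046 -3.869 0.508
vertex -0.485 -3.31 -0.1
vertex -0.305 -3.313 0.882
endloop
endfacet
facet normal 0.326 -0.787 0.524
outer loop
vertex -1.046 -3.869 0.508
vertex -0.305 -3.313 0.882
vertex -1.182 -3.36 1.357
endloop
endfacet
facet normal -0.668 -0.227 0.709
outer loop
vertex -1.905 -3.385 0.668
vertex -1.182 -3.36 1.357
vertex -1.695 -2.53 1.14
endloop
endfacet
facet normal -0.876 -0.223 -0.427
outer loop
vertex -1.474 -3.354 -0.233
vertex -1.905 -3.385 0.668
vertex -1.875 -2.527 0.158
endloop
endfacet
facet normal 0.139 -0.169 -0.976
outer loop
vertex -0.485 -3.31 -0.1
vertex -1.474 -3.354 -0.233
vertex -0.998 -2.48 -0.317
endloop
endfacet
facet normal 0.974 -0.140 -0.179
outer loop
vertex -0.305 -3.313 0.882
vertex -0.485 -3.31 -0.1
vertex -0.275 -2.455 0.372
endloop
endfacet
facet normal 0.476 -0.176 0.862
outer loop
vertex -1.182 -3.36 1.357
vertex -0.305 -3.313 0.882
vertex -0.706 -2.486 1.273
endloop
endfacet

endsolid


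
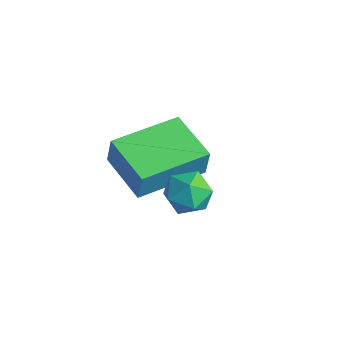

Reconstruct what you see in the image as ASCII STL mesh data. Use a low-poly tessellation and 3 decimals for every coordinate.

solid 
facet normal -0.983 0.107 0.148
outer loop
vertex -4.679 -2.116 -1.668
vertex -4.465 0.001 -1.773
vertex -4.827 -2.148 -2.626
endloop
endfacet
facet normal -0.101 -0.994 0.049
outer loop
vertex -3.235 -2.321 -2.867
vertex -4.679 -2.116 -1.668
vertex -4.827 -2.148 -2.626
endloop
endfacet
facet normal -0.983 0.106 0.149
outer loop
vertex -4.827 -2.148 -2.626
vertex -4.465 0.001 -1.773
vertex -4.614 -0.032 -2.731
endloop
endfacet
facet normal -0.153 -0.034 -0.988
outer loop
vertex -4.614 -0.032 -2.731
vertex -3.235 -2.321 -2.867
vertex -4.827 -2.148 -2.626
endloop
endfacet
facet normal 0.153 0.034 0.988
outer loop
vertex -4.679 -2.116 -1.668
vertex -2.873 -0.172 -2.014
vertex -4.465 0.001 -1.773
endloop
endfacet
facet normal -0.100 -0.994 0.050
outer loop
vertex -3.086 -2.288 -1.909
vertex -4.679 -2.116 -1.668
vertex -3.235 -2.321 -2.867
endloop
endfacet
facet normal 0.153 0.034 0.988
outer loop
vertex -3.086 -2.288 -1.909
vertex -2.873 -0.172 -2.014
vertex -4.679 -2.116 -1.668
endloop
endfacet
facet normal 0.100 0.994 -0.050
outer loop
vertex -4.465 0.001 -1.773
vertex -2.873 -0.172 -2.014
vertex -4.614 -0.032 -2.731
endloop
endfacet
facet normal -0.153 -0.034 -0.988
outer loop
vertex -3.021 -0.204 -2.972
vertex -3.235 -2.321 -2.867
vertex -4.614 -0.032 -2.731
endloop
endfacet
facet normal 0.100 0.994 -0.049
outer loop
vertex -4.614 -0.032 -2.731
vertex -2.873 -0.172 -2.014
vertex -3.021 -0.204 -2.972
endloop
endfacet
facet normal 0.983 -0.107 -0.149
outer loop
vertex -3.021 -0.204 -2.972
vertex -3.086 -2.288 -1.909
vertex -3.235 -2.321 -2.867
endloop
endfacet
facet normal 0.983 -0.106 -0.148
outer loop
vertex -2.873 -0.172 -2.014
vertex -3.086 -2.288 -1.909
vertex -3.021 -0.204 -2.972
endloop
endfacet
facet normal -0.487 0.857 0.171
outer loop
vertex -1.087 -1.694 -0.807
vertex -1.684 -2.061 -0.667
vertex -1.227 -1.907 -0.139
endloop
endfacet
facet normal 0.205 0.919 0.336
outer loop
vertex -1.087 -1.694 -0.807
vertex -1.227 -1.907 -0.139
vertex -0.563 -1.96 -0.399
endloop
endfacet
facet normal 0.585 0.772 -0.248
outer loop
vertex -1.087 -1.694 -0.807
vertex -0.563 -1.96 -0.399
vertex -0.61 -2.146 -1.088
endloop
endfacet
facet normal 0.129 0.618 -0.776
outer loop
vertex -1.087 -1.694 -0.807
vertex -0.61 -2.146 -1.088
vertex -1.303 -2.209 -1.253
endloop
endfacet
facet normal -0.533 0.670 -0.516
outer loop
vertex -1.087 -1.694 -0.807
vertex -1.303 -2.209 -1.253
vertex -1.684 -2.061 -0.667
endloop
endfacet
facet normal 0.359 0.427 0.830
outer loop
vertex -0.563 -1.96 -0.399
vertex -1.227 -1.907 -0.139
vertex -0.837 -2.491 -0.007
endloop
endfacet
facet normal -0.760 0.327 0.562
outer loop
vertex -1.227 -1.907 -0.139
vertex -1.684 -2.061 -0.667
vertex -1.53 -2.554 -0.172
endloop
endfacet
facet normal -0.835 0.025 -0.549
outer loop
vertex -1.684 -2.061 -0.667
vertex -1.303 -2.209 -1.253
vertex -1.577 -2.74 -0.861
endloop
endfacet
facet normal 0.236 -0.061 -0.970
outer loop
vertex -1.303 -2.209 -1.253
vertex -0.61 -2.146 -1.088
vertex -0.913 -2.793 -1.121
endloop
endfacet
facet normal 0.975 0.187 -0.117
outer loop
vertex -0.61 -2.146 -1.088
vertex -0.563 -1.96 -0.399
vertex -0.456 -2.639 -0.593
endloop
endfacet
facet normal -0.129 -0.618 0.776
outer loop
vertex -1.053 -3.006 -0.453
vertex -0.837 -2.491 -0.007
vertex -1.53 -2.554 -0.172
endloop
endfacet
facet normal -0.585 -0.772 0.248
outer loop
vertex -1.053 -3.006 -0.453
vertex -1.53 -2.554 -0.172
vertex -1.577 -2.74 -0.861
endloop
endfacet
facet normal -0.205 -0.919 -0.336
outer loop
vertex -1.053 -3.006 -0.453
vertex -1.577 -2.74 -0.861
vertex -0.913 -2.793 -1.121
endloop
endfacet
facet normal 0.487 -0.857 -0.171
outer loop
vertex -1.053 -3.006 -0.453
vertex -0.913 -2.793 -1.121
vertex -0.456 -2.639 -0.593
endloop
endfacet
facet normal 0.533 -0.670 0.516
outer loop
vertex -1.053 -3.006 -0.453
vertex -0.456 -2.639 -0.593
vertex -0.837 -2.491 -0.007
endloop
endfacet
facet normal -0.236 0.061 0.970
outer loop
vertex -1.53 -2.554 -0.172
vertex -0.837 -2.491 -0.007
vertex -1.227 -1.907 -0.139
endloop
endfacet
facet normal -0.975 -0.187 0.117
outer loop
vertex -1.577 -2.74 -0.861
vertex -1.53 -2.554 -0.172
vertex -1.684 -2.061 -0.667
endloop
endfacet
facet normal -0.359 -0.427 -0.830
outer loop
vertex -0.913 -2.793 -1.121
vertex -1.577 -2.74 -0.861
vertex -1.303 -2.209 -1.253
endloop
endfacet
facet normal 0.760 -0.327 -0.562
outer loop
vertex -0.456 -2.639 -0.593
vertex -0.913 -2.793 -1.121
vertex -0.61 -2.146 -1.088
endloop
endfacet
facet normal 0.835 -0.025 0.549
outer loop
vertex -0.837 -2.491 -0.007
vertex -0.456 -2.639 -0.593
vertex -0.563 -1.96 -0.399
endloop
endfacet

endsolid


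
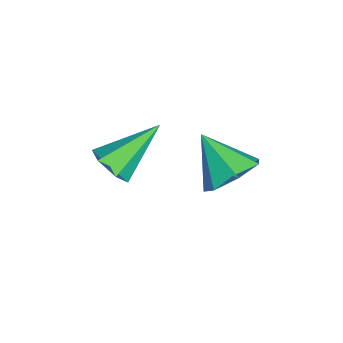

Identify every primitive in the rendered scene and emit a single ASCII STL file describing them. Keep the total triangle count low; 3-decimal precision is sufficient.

solid 
facet normal 0.546 0.525 -0.653
outer loop
vertex 3.239 4.493 3.543
vertex 2.534 4.375 2.858
vertex 2.632 5.101 3.524
endloop
endfacet
facet normal 0.138 0.168 0.976
outer loop
vertex 3.239 4.493 3.543
vertex 2.632 5.101 3.524
vertex 1.626 3.505 3.942
endloop
endfacet
facet normal 0.547 0.525 -0.652
outer loop
vertex 2.632 5.101 3.524
vertex 2.534 4.375 2.858
vertex 1.952 5.163 3.004
endloop
endfacet
facet normal -0.497 0.499 0.710
outer loop
vertex 2.632 5.101 3.524
vertex 1.952 5.163 3.004
vertex 1.626 3.505 3.942
endloop
endfacet
facet normal 0.546 0.525 -0.653
outer loop
vertex 1.952 5.163 3.004
vertex 2.534 4.375 2.858
vertex 1.709 4.632 2.374
endloop
endfacet
facet normal -0.953 0.268 0.142
outer loop
vertex 1.952 5.163 3.004
vertex 1.709 4.632 2.374
vertex 1.626 3.505 3.942
endloop
endfacet
facet normal 0.546 0.525 -0.653
outer loop
vertex 1.709 4.632 2.374
vertex 2.534 4.375 2.858
vertex 2.088 3.908 2.109
endloop
endfacet
facet normal -0.886 -0.353 -0.301
outer loop
vertex 1.709 4.632 2.374
vertex 2.088 3.908 2.109
vertex 1.626 3.505 3.942
endloop
endfacet
facet normal 0.547 0.525 -0.653
outer loop
vertex 2.088 3.908 2.109
vertex 2.534 4.375 2.858
vertex 2.802 3.536 2.408
endloop
endfacet
facet normal -0.347 -0.894 -0.284
outer loop
vertex 2.088 3.908 2.109
vertex 2.802 3.536 2.408
vertex 1.626 3.505 3.942
endloop
endfacet
facet normal 0.547 0.525 -0.653
outer loop
vertex 2.802 3.536 2.408
vertex 2.534 4.375 2.858
vertex 3.314 3.796 3.046
endloop
endfacet
facet normal 0.259 -0.949 0.179
outer loop
vertex 2.802 3.536 2.408
vertex 3.314 3.796 3.046
vertex 1.626 3.505 3.942
endloop
endfacet
facet normal 0.547 0.524 -0.653
outer loop
vertex 3.314 3.796 3.046
vertex 2.534 4.375 2.858
vertex 3.239 4.493 3.543
endloop
endfacet
facet normal 0.475 -0.476 0.740
outer loop
vertex 3.314 3.796 3.046
vertex 3.239 4.493 3.543
vertex 1.626 3.505 3.942
endloop
endfacet
facet normal 0.375 -0.724 -0.579
outer loop
vertex 2.228 0.538 3.423
vertex 1.948 0.878 2.816
vertex 2.64 1.046 3.054
endloop
endfacet
facet normal 0.597 0.095 0.797
outer loop
vertex 2.228 0.538 3.423
vertex 2.64 1.046 3.054
vertex 1.192 2.342 3.984
endloop
endfacet
facet normal 0.375 -0.724 -0.579
outer loop
vertex 2.64 1.046 3.054
vertex 1.948 0.878 2.816
vertex 2.36 1.386 2.447
endloop
endfacet
facet normal 0.693 0.716 0.081
outer loop
vertex 2.64 1.046 3.054
vertex 2.36 1.386 2.447
vertex 1.192 2.342 3.984
endloop
endfacet
facet normal 0.375 -0.724 -0.579
outer loop
vertex 2.36 1.386 2.447
vertex 1.948 0.878 2.816
vertex 1.668 1.218 2.209
endloop
endfacet
facet normal -0.019 0.842 -0.539
outer loop
vertex 2.36 1.386 2.447
vertex 1.668 1.218 2.209
vertex 1.192 2.342 3.984
endloop
endfacet
facet normal 0.375 -0.724 -0.579
outer loop
vertex 1.668 1.218 2.209
vertex 1.948 0.878 2.816
vertex 1.257 0.711 2.577
endloop
endfacet
facet normal -0.826 0.349 -0.442
outer loop
vertex 1.668 1.218 2.209
vertex 1.257 0.711 2.577
vertex 1.192 2.342 3.984
endloop
endfacet
facet normal 0.375 -0.724 -0.579
outer loop
vertex 1.257 0.711 2.577
vertex 1.948 0.878 2.816
vertex 1.537 0.371 3.184
endloop
endfacet
facet normal -0.923 -0.272 0.273
outer loop
vertex 1.257 0.711 2.577
vertex 1.537 0.371 3.184
vertex 1.192 2.342 3.984
endloop
endfacet
facet normal 0.375 -0.724 -0.579
outer loop
vertex 1.537 0.371 3.184
vertex 1.948 0.878 2.816
vertex 2.228 0.538 3.423
endloop
endfacet
facet normal -0.212 -0.399 0.892
outer loop
vertex 1.537 0.371 3.184
vertex 2.228 0.538 3.423
vertex 1.192 2.342 3.984
endloop
endfacet

endsolid


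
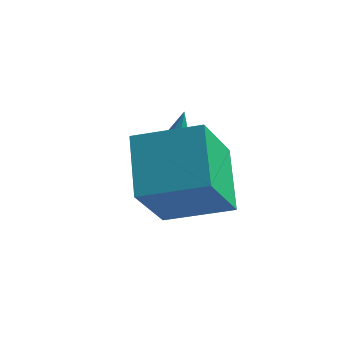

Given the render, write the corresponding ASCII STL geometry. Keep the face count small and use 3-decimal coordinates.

solid 
facet normal -0.084 -0.232 -0.969
outer loop
vertex -2.737 1.634 -2.306
vertex -3.232 2.051 -2.363
vertex -2.586 2.092 -2.429
endloop
endfacet
facet normal 0.923 -0.219 0.316
outer loop
vertex -2.737 1.634 -2.306
vertex -2.586 2.092 -2.429
vertex -3.088 2.449 -0.717
endloop
endfacet
facet normal -0.084 -0.234 -0.969
outer loop
vertex -2.586 2.092 -2.429
vertex -3.232 2.051 -2.363
vertex -2.814 2.526 -2.514
endloop
endfacet
facet normal 0.862 0.483 0.152
outer loop
vertex -2.586 2.092 -2.429
vertex -2.814 2.526 -2.514
vertex -3.088 2.449 -0.717
endloop
endfacet
facet normal -0.084 -0.234 -0.969
outer loop
vertex -2.814 2.526 -2.514
vertex -3.232 2.051 -2.363
vertex -3.286 2.682 -2.511
endloop
endfacet
facet normal 0.313 0.946 0.088
outer loop
vertex -2.814 2.526 -2.514
vertex -3.286 2.682 -2.511
vertex -3.088 2.449 -0.717
endloop
endfacet
facet normal -0.085 -0.234 -0.968
outer loop
vertex -3.286 2.682 -2.511
vertex -3.232 2.051 -2.363
vertex -3.726 2.469 -2.421
endloop
endfacet
facet normal -0.403 0.901 0.161
outer loop
vertex -3.286 2.682 -2.511
vertex -3.726 2.469 -2.421
vertex -3.088 2.449 -0.717
endloop
endfacet
facet normal -0.083 -0.233 -0.969
outer loop
vertex -3.726 2.469 -2.421
vertex -3.232 2.051 -2.363
vertex -3.877 2.011 -2.298
endloop
endfacet
facet normal -0.867 0.374 0.329
outer loop
vertex -3.726 2.469 -2.421
vertex -3.877 2.011 -2.298
vertex -3.088 2.449 -0.717
endloop
endfacet
facet normal -0.083 -0.233 -0.969
outer loop
vertex -3.877 2.011 -2.298
vertex -3.232 2.051 -2.363
vertex -3.649 1.577 -2.213
endloop
endfacet
facet normal -0.806 -0.327 0.493
outer loop
vertex -3.877 2.011 -2.298
vertex -3.649 1.577 -2.213
vertex -3.088 2.449 -0.717
endloop
endfacet
facet normal -0.083 -0.233 -0.969
outer loop
vertex -3.649 1.577 -2.213
vertex -3.232 2.051 -2.363
vertex -3.177 1.421 -2.216
endloop
endfacet
facet normal -0.257 -0.790 0.557
outer loop
vertex -3.649 1.577 -2.213
vertex -3.177 1.421 -2.216
vertex -3.088 2.449 -0.717
endloop
endfacet
facet normal -0.085 -0.233 -0.969
outer loop
vertex -3.177 1.421 -2.216
vertex -3.232 2.051 -2.363
vertex -2.737 1.634 -2.306
endloop
endfacet
facet normal 0.460 -0.745 0.484
outer loop
vertex -3.177 1.421 -2.216
vertex -2.737 1.634 -2.306
vertex -3.088 2.449 -0.717
endloop
endfacet
facet normal -0.493 0.481 0.725
outer loop
vertex -2.392 -0.489 -0.696
vertex -0.773 0.416 -0.197
vertex -2.861 1.115 -2.08
endloop
endfacet
facet normal -0.843 -0.471 -0.260
outer loop
vertex -1.827 0.104 -3.603
vertex -2.392 -0.489 -0.696
vertex -2.861 1.115 -2.08
endloop
endfacet
facet normal -0.493 0.481 0.725
outer loop
vertex -2.861 1.115 -2.08
vertex -0.773 0.416 -0.197
vertex -1.243 2.02 -1.581
endloop
endfacet
facet normal -0.217 0.739 -0.638
outer loop
vertex -1.243 2.02 -1.581
vertex -1.827 0.104 -3.603
vertex -2.861 1.115 -2.08
endloop
endfacet
facet normal 0.217 -0.739 0.638
outer loop
vertex -2.392 -0.489 -0.696
vertex 0.261 -0.595 -1.72
vertex -0.773 0.416 -0.197
endloop
endfacet
facet normal -0.843 -0.471 -0.260
outer loop
vertex -1.357 -1.5 -2.219
vertex -2.392 -0.489 -0.696
vertex -1.827 0.104 -3.603
endloop
endfacet
facet normal 0.217 -0.739 0.638
outer loop
vertex -1.357 -1.5 -2.219
vertex 0.261 -0.595 -1.72
vertex -2.392 -0.489 -0.696
endloop
endfacet
facet normal 0.843 0.471 0.260
outer loop
vertex -0.773 0.416 -0.197
vertex 0.261 -0.595 -1.72
vertex -1.243 2.02 -1.581
endloop
endfacet
facet normal -0.217 0.739 -0.638
outer loop
vertex -0.208 1.009 -3.104
vertex -1.827 0.104 -3.603
vertex -1.243 2.02 -1.581
endloop
endfacet
facet normal 0.843 0.471 0.260
outer loop
vertex -1.243 2.02 -1.581
vertex 0.261 -0.595 -1.72
vertex -0.208 1.009 -3.104
endloop
endfacet
facet normal 0.493 -0.481 -0.725
outer loop
vertex -0.208 1.009 -3.104
vertex -1.357 -1.5 -2.219
vertex -1.827 0.104 -3.603
endloop
endfacet
facet normal 0.493 -0.481 -0.725
outer loop
vertex 0.261 -0.595 -1.72
vertex -1.357 -1.5 -2.219
vertex -0.208 1.009 -3.104
endloop
endfacet

endsolid


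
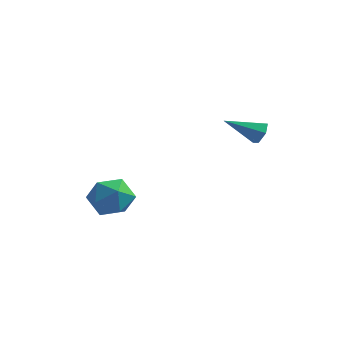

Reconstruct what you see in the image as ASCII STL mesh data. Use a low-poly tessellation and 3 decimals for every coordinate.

solid 
facet normal -0.878 -0.006 0.479
outer loop
vertex -2.642 -1.344 -1.371
vertex -2.939 -2.424 -1.93
vertex -2.34 -2.431 -0.831
endloop
endfacet
facet normal -0.379 0.325 0.866
outer loop
vertex -2.642 -1.344 -1.371
vertex -2.34 -2.431 -0.831
vertex -1.523 -1.483 -0.829
endloop
endfacet
facet normal -0.124 0.869 0.480
outer loop
vertex -2.642 -1.344 -1.371
vertex -1.523 -1.483 -0.829
vertex -1.617 -0.89 -1.927
endloop
endfacet
facet normal -0.466 0.873 -0.146
outer loop
vertex -2.642 -1.344 -1.371
vertex -1.617 -0.89 -1.927
vertex -2.492 -1.471 -2.607
endloop
endfacet
facet normal -0.932 0.332 -0.147
outer loop
vertex -2.642 -1.344 -1.371
vertex -2.492 -1.471 -2.607
vertex -2.939 -2.424 -1.93
endloop
endfacet
facet normal 0.155 -0.136 0.979
outer loop
vertex -1.523 -1.483 -0.829
vertex -2.34 -2.431 -0.831
vertex -1.128 -2.649 -1.053
endloop
endfacet
facet normal -0.652 -0.672 0.351
outer loop
vertex -2.34 -2.431 -0.831
vertex -2.939 -2.424 -1.93
vertex -2.003 -3.23 -1.733
endloop
endfacet
facet normal -0.739 -0.123 -0.662
outer loop
vertex -2.939 -2.424 -1.93
vertex -2.492 -1.471 -2.607
vertex -2.097 -2.637 -2.831
endloop
endfacet
facet normal 0.014 0.751 -0.660
outer loop
vertex -2.492 -1.471 -2.607
vertex -1.617 -0.89 -1.927
vertex -1.28 -1.689 -2.829
endloop
endfacet
facet normal 0.567 0.744 0.353
outer loop
vertex -1.617 -0.89 -1.927
vertex -1.523 -1.483 -0.829
vertex -0.681 -1.696 -1.73
endloop
endfacet
facet normal 0.466 -0.873 0.146
outer loop
vertex -0.978 -2.776 -2.289
vertex -1.128 -2.649 -1.053
vertex -2.003 -3.23 -1.733
endloop
endfacet
facet normal 0.124 -0.869 -0.480
outer loop
vertex -0.978 -2.776 -2.289
vertex -2.003 -3.23 -1.733
vertex -2.097 -2.637 -2.831
endloop
endfacet
facet normal 0.379 -0.325 -0.866
outer loop
vertex -0.978 -2.776 -2.289
vertex -2.097 -2.637 -2.831
vertex -1.28 -1.689 -2.829
endloop
endfacet
facet normal 0.878 0.006 -0.479
outer loop
vertex -0.978 -2.776 -2.289
vertex -1.28 -1.689 -2.829
vertex -0.681 -1.696 -1.73
endloop
endfacet
facet normal 0.932 -0.332 0.147
outer loop
vertex -0.978 -2.776 -2.289
vertex -0.681 -1.696 -1.73
vertex -1.128 -2.649 -1.053
endloop
endfacet
facet normal -0.014 -0.751 0.660
outer loop
vertex -2.003 -3.23 -1.733
vertex -1.128 -2.649 -1.053
vertex -2.34 -2.431 -0.831
endloop
endfacet
facet normal -0.567 -0.744 -0.353
outer loop
vertex -2.097 -2.637 -2.831
vertex -2.003 -3.23 -1.733
vertex -2.939 -2.424 -1.93
endloop
endfacet
facet normal -0.155 0.136 -0.979
outer loop
vertex -1.28 -1.689 -2.829
vertex -2.097 -2.637 -2.831
vertex -2.492 -1.471 -2.607
endloop
endfacet
facet normal 0.652 0.672 -0.351
outer loop
vertex -0.681 -1.696 -1.73
vertex -1.28 -1.689 -2.829
vertex -1.617 -0.89 -1.927
endloop
endfacet
facet normal 0.739 0.123 0.662
outer loop
vertex -1.128 -2.649 -1.053
vertex -0.681 -1.696 -1.73
vertex -1.523 -1.483 -0.829
endloop
endfacet
facet normal 0.737 0.492 -0.463
outer loop
vertex 4.831 0.617 2.554
vertex 4.365 1.067 2.29
vertex 4.666 1.198 2.908
endloop
endfacet
facet normal 0.385 -0.398 0.833
outer loop
vertex 4.831 0.617 2.554
vertex 4.666 1.198 2.908
vertex 2.935 0.113 3.19
endloop
endfacet
facet normal 0.737 0.493 -0.463
outer loop
vertex 4.666 1.198 2.908
vertex 4.365 1.067 2.29
vertex 4.199 1.648 2.644
endloop
endfacet
facet normal -0.112 0.414 0.903
outer loop
vertex 4.666 1.198 2.908
vertex 4.199 1.648 2.644
vertex 2.935 0.113 3.19
endloop
endfacet
facet normal 0.737 0.493 -0.463
outer loop
vertex 4.199 1.648 2.644
vertex 4.365 1.067 2.29
vertex 3.898 1.517 2.026
endloop
endfacet
facet normal -0.717 0.665 0.208
outer loop
vertex 4.199 1.648 2.644
vertex 3.898 1.517 2.026
vertex 2.935 0.113 3.19
endloop
endfacet
facet normal 0.737 0.492 -0.464
outer loop
vertex 3.898 1.517 2.026
vertex 4.365 1.067 2.29
vertex 4.063 0.936 1.672
endloop
endfacet
facet normal -0.825 0.105 -0.556
outer loop
vertex 3.898 1.517 2.026
vertex 4.063 0.936 1.672
vertex 2.935 0.113 3.19
endloop
endfacet
facet normal 0.737 0.492 -0.464
outer loop
vertex 4.063 0.936 1.672
vertex 4.365 1.067 2.29
vertex 4.53 0.486 1.936
endloop
endfacet
facet normal -0.327 -0.707 -0.627
outer loop
vertex 4.063 0.936 1.672
vertex 4.53 0.486 1.936
vertex 2.935 0.113 3.19
endloop
endfacet
facet normal 0.737 0.492 -0.463
outer loop
vertex 4.53 0.486 1.936
vertex 4.365 1.067 2.29
vertex 4.831 0.617 2.554
endloop
endfacet
facet normal 0.278 -0.958 0.068
outer loop
vertex 4.53 0.486 1.936
vertex 4.831 0.617 2.554
vertex 2.935 0.113 3.19
endloop
endfacet

endsolid


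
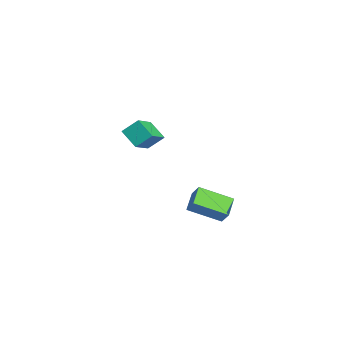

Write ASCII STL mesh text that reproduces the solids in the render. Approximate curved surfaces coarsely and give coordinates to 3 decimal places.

solid 
facet normal -0.569 -0.356 -0.741
outer loop
vertex 2.872 2.003 0.392
vertex 2.872 3.879 -0.508
vertex 4.007 1.663 -0.317
endloop
endfacet
facet normal -0.000 -0.902 0.432
outer loop
vertex 4.548 2.001 0.388
vertex 2.872 2.003 0.392
vertex 4.007 1.663 -0.317
endloop
endfacet
facet normal -0.569 -0.355 -0.742
outer loop
vertex 4.007 1.663 -0.317
vertex 2.872 3.879 -0.508
vertex 4.007 3.539 -1.216
endloop
endfacet
facet normal 0.822 -0.246 -0.513
outer loop
vertex 4.007 3.539 -1.216
vertex 4.548 2.001 0.388
vertex 4.007 1.663 -0.317
endloop
endfacet
facet normal -0.822 0.246 0.513
outer loop
vertex 2.872 2.003 0.392
vertex 3.413 4.217 0.197
vertex 2.872 3.879 -0.508
endloop
endfacet
facet normal -0.000 -0.901 0.433
outer loop
vertex 3.413 2.341 1.096
vertex 2.872 2.003 0.392
vertex 4.548 2.001 0.388
endloop
endfacet
facet normal -0.822 0.246 0.514
outer loop
vertex 3.413 2.341 1.096
vertex 3.413 4.217 0.197
vertex 2.872 2.003 0.392
endloop
endfacet
facet normal 0.000 0.902 -0.433
outer loop
vertex 2.872 3.879 -0.508
vertex 3.413 4.217 0.197
vertex 4.007 3.539 -1.216
endloop
endfacet
facet normal 0.822 -0.246 -0.513
outer loop
vertex 4.548 3.877 -0.512
vertex 4.548 2.001 0.388
vertex 4.007 3.539 -1.216
endloop
endfacet
facet normal -0.000 0.902 -0.433
outer loop
vertex 4.007 3.539 -1.216
vertex 3.413 4.217 0.197
vertex 4.548 3.877 -0.512
endloop
endfacet
facet normal 0.569 0.356 0.741
outer loop
vertex 4.548 3.877 -0.512
vertex 3.413 2.341 1.096
vertex 4.548 2.001 0.388
endloop
endfacet
facet normal 0.569 0.355 0.741
outer loop
vertex 3.413 4.217 0.197
vertex 3.413 2.341 1.096
vertex 4.548 3.877 -0.512
endloop
endfacet
facet normal -0.818 0.421 -0.393
outer loop
vertex -4.594 -0.042 2.918
vertex -3.763 0.727 2.012
vertex -4.664 -0.984 2.054
endloop
endfacet
facet normal -0.572 -0.531 0.625
outer loop
vertex -3.257 -1.707 2.728
vertex -4.594 -0.042 2.918
vertex -4.664 -0.984 2.054
endloop
endfacet
facet normal -0.818 0.421 -0.392
outer loop
vertex -4.664 -0.984 2.054
vertex -3.763 0.727 2.012
vertex -3.834 -0.214 1.148
endloop
endfacet
facet normal -0.055 -0.736 -0.675
outer loop
vertex -3.834 -0.214 1.148
vertex -3.257 -1.707 2.728
vertex -4.664 -0.984 2.054
endloop
endfacet
facet normal 0.055 0.736 0.675
outer loop
vertex -4.594 -0.042 2.918
vertex -2.356 0.004 2.686
vertex -3.763 0.727 2.012
endloop
endfacet
facet normal -0.572 -0.531 0.625
outer loop
vertex -3.186 -0.766 3.592
vertex -4.594 -0.042 2.918
vertex -3.257 -1.707 2.728
endloop
endfacet
facet normal 0.055 0.735 0.675
outer loop
vertex -3.186 -0.766 3.592
vertex -2.356 0.004 2.686
vertex -4.594 -0.042 2.918
endloop
endfacet
facet normal 0.572 0.531 -0.625
outer loop
vertex -3.763 0.727 2.012
vertex -2.356 0.004 2.686
vertex -3.834 -0.214 1.148
endloop
endfacet
facet normal -0.055 -0.736 -0.675
outer loop
vertex -2.426 -0.938 1.822
vertex -3.257 -1.707 2.728
vertex -3.834 -0.214 1.148
endloop
endfacet
facet normal 0.572 0.531 -0.625
outer loop
vertex -3.834 -0.214 1.148
vertex -2.356 0.004 2.686
vertex -2.426 -0.938 1.822
endloop
endfacet
facet normal 0.818 -0.422 0.392
outer loop
vertex -2.426 -0.938 1.822
vertex -3.186 -0.766 3.592
vertex -3.257 -1.707 2.728
endloop
endfacet
facet normal 0.818 -0.420 0.392
outer loop
vertex -2.356 0.004 2.686
vertex -3.186 -0.766 3.592
vertex -2.426 -0.938 1.822
endloop
endfacet

endsolid


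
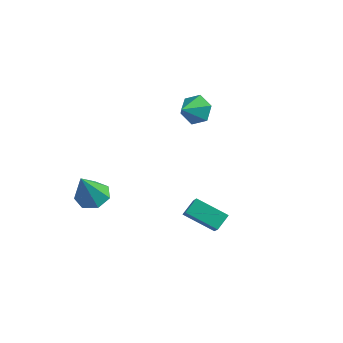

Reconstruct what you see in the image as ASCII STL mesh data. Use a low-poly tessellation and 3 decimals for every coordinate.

solid 
facet normal -0.067 0.888 -0.455
outer loop
vertex -0.033 4.82 0.026
vertex -0.806 4.515 -0.455
vertex -0.909 4.944 0.398
endloop
endfacet
facet normal 0.378 -0.093 0.921
outer loop
vertex -0.033 4.82 0.026
vertex -0.909 4.944 0.398
vertex -0.714 3.325 0.155
endloop
endfacet
facet normal -0.069 0.888 -0.455
outer loop
vertex -0.909 4.944 0.398
vertex -0.806 4.515 -0.455
vertex -1.682 4.638 -0.082
endloop
endfacet
facet normal -0.464 -0.186 0.866
outer loop
vertex -0.909 4.944 0.398
vertex -1.682 4.638 -0.082
vertex -0.714 3.325 0.155
endloop
endfacet
facet normal -0.069 0.888 -0.454
outer loop
vertex -1.682 4.638 -0.082
vertex -0.806 4.515 -0.455
vertex -1.579 4.21 -0.935
endloop
endfacet
facet normal -0.807 -0.561 0.184
outer loop
vertex -1.682 4.638 -0.082
vertex -1.579 4.21 -0.935
vertex -0.714 3.325 0.155
endloop
endfacet
facet normal -0.068 0.888 -0.455
outer loop
vertex -1.579 4.21 -0.935
vertex -0.806 4.515 -0.455
vertex -0.703 4.086 -1.307
endloop
endfacet
facet normal -0.307 -0.843 -0.441
outer loop
vertex -1.579 4.21 -0.935
vertex -0.703 4.086 -1.307
vertex -0.714 3.325 0.155
endloop
endfacet
facet normal -0.069 0.888 -0.455
outer loop
vertex -0.703 4.086 -1.307
vertex -0.806 4.515 -0.455
vertex 0.07 4.392 -0.827
endloop
endfacet
facet normal 0.537 -0.750 -0.386
outer loop
vertex -0.703 4.086 -1.307
vertex 0.07 4.392 -0.827
vertex -0.714 3.325 0.155
endloop
endfacet
facet normal -0.068 0.888 -0.454
outer loop
vertex 0.07 4.392 -0.827
vertex -0.806 4.515 -0.455
vertex -0.033 4.82 0.026
endloop
endfacet
facet normal 0.879 -0.375 0.294
outer loop
vertex 0.07 4.392 -0.827
vertex -0.033 4.82 0.026
vertex -0.714 3.325 0.155
endloop
endfacet
facet normal -0.576 0.488 -0.656
outer loop
vertex 2.615 -0.164 -4.213
vertex 2.602 0.617 -3.62
vertex 4.102 0.485 -5.036
endloop
endfacet
facet normal 0.013 -0.796 -0.605
outer loop
vertex 4.978 -0.257 -4.04
vertex 2.615 -0.164 -4.213
vertex 4.102 0.485 -5.036
endloop
endfacet
facet normal -0.576 0.488 -0.656
outer loop
vertex 4.102 0.485 -5.036
vertex 2.602 0.617 -3.62
vertex 4.09 1.266 -4.444
endloop
endfacet
facet normal 0.817 0.356 -0.453
outer loop
vertex 4.09 1.266 -4.444
vertex 4.978 -0.257 -4.04
vertex 4.102 0.485 -5.036
endloop
endfacet
facet normal -0.817 -0.357 0.453
outer loop
vertex 2.615 -0.164 -4.213
vertex 3.478 -0.125 -2.624
vertex 2.602 0.617 -3.62
endloop
endfacet
facet normal 0.013 -0.797 -0.604
outer loop
vertex 3.49 -0.906 -3.216
vertex 2.615 -0.164 -4.213
vertex 4.978 -0.257 -4.04
endloop
endfacet
facet normal -0.818 -0.356 0.453
outer loop
vertex 3.49 -0.906 -3.216
vertex 3.478 -0.125 -2.624
vertex 2.615 -0.164 -4.213
endloop
endfacet
facet normal -0.013 0.797 0.605
outer loop
vertex 2.602 0.617 -3.62
vertex 3.478 -0.125 -2.624
vertex 4.09 1.266 -4.444
endloop
endfacet
facet normal 0.818 0.357 -0.452
outer loop
vertex 4.965 0.524 -3.447
vertex 4.978 -0.257 -4.04
vertex 4.09 1.266 -4.444
endloop
endfacet
facet normal -0.013 0.797 0.604
outer loop
vertex 4.09 1.266 -4.444
vertex 3.478 -0.125 -2.624
vertex 4.965 0.524 -3.447
endloop
endfacet
facet normal 0.576 -0.488 0.656
outer loop
vertex 4.965 0.524 -3.447
vertex 3.49 -0.906 -3.216
vertex 4.978 -0.257 -4.04
endloop
endfacet
facet normal 0.576 -0.488 0.656
outer loop
vertex 3.478 -0.125 -2.624
vertex 3.49 -0.906 -3.216
vertex 4.965 0.524 -3.447
endloop
endfacet
facet normal -0.115 0.464 -0.878
outer loop
vertex -1.435 -1.087 -4.557
vertex -2.326 -1.412 -4.612
vertex -2.014 -0.603 -4.225
endloop
endfacet
facet normal 0.696 0.449 0.560
outer loop
vertex -1.435 -1.087 -4.557
vertex -2.014 -0.603 -4.225
vertex -2.074 -2.428 -2.688
endloop
endfacet
facet normal -0.114 0.464 -0.878
outer loop
vertex -2.014 -0.603 -4.225
vertex -2.326 -1.412 -4.612
vertex -2.828 -0.728 -4.185
endloop
endfacet
facet normal -0.061 0.644 0.762
outer loop
vertex -2.014 -0.603 -4.225
vertex -2.828 -0.728 -4.185
vertex -2.074 -2.428 -2.688
endloop
endfacet
facet normal -0.115 0.464 -0.878
outer loop
vertex -2.828 -0.728 -4.185
vertex -2.326 -1.412 -4.612
vertex -3.264 -1.368 -4.466
endloop
endfacet
facet normal -0.741 0.228 0.632
outer loop
vertex -2.828 -0.728 -4.185
vertex -3.264 -1.368 -4.466
vertex -2.074 -2.428 -2.688
endloop
endfacet
facet normal -0.115 0.464 -0.879
outer loop
vertex -3.264 -1.368 -4.466
vertex -2.326 -1.412 -4.612
vertex -2.994 -2.042 -4.857
endloop
endfacet
facet normal -0.832 -0.487 0.266
outer loop
vertex -3.264 -1.368 -4.466
vertex -2.994 -2.042 -4.857
vertex -2.074 -2.428 -2.688
endloop
endfacet
facet normal -0.115 0.463 -0.879
outer loop
vertex -2.994 -2.042 -4.857
vertex -2.326 -1.412 -4.612
vertex -2.221 -2.241 -5.063
endloop
endfacet
facet normal -0.264 -0.963 -0.059
outer loop
vertex -2.994 -2.042 -4.857
vertex -2.221 -2.241 -5.063
vertex -2.074 -2.428 -2.688
endloop
endfacet
facet normal -0.115 0.463 -0.879
outer loop
vertex -2.221 -2.241 -5.063
vertex -2.326 -1.412 -4.612
vertex -1.527 -1.816 -4.93
endloop
endfacet
facet normal 0.533 -0.840 -0.099
outer loop
vertex -2.221 -2.241 -5.063
vertex -1.527 -1.816 -4.93
vertex -2.074 -2.428 -2.688
endloop
endfacet
facet normal -0.115 0.464 -0.878
outer loop
vertex -1.527 -1.816 -4.93
vertex -2.326 -1.412 -4.612
vertex -1.435 -1.087 -4.557
endloop
endfacet
facet normal 0.961 -0.212 0.177
outer loop
vertex -1.527 -1.816 -4.93
vertex -1.435 -1.087 -4.557
vertex -2.074 -2.428 -2.688
endloop
endfacet

endsolid


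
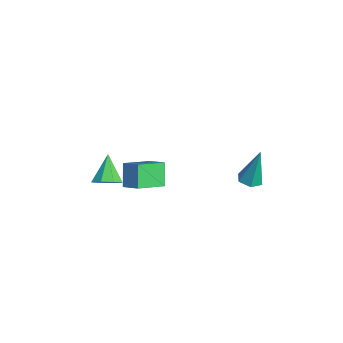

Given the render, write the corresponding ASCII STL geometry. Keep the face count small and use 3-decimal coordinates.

solid 
facet normal -0.772 -0.479 -0.417
outer loop
vertex -0.879 -2.694 3.535
vertex -1.412 -1.272 2.889
vertex -0.168 -2.911 2.469
endloop
endfacet
facet normal 0.323 -0.862 0.391
outer loop
vertex 0.612 -2.428 2.891
vertex -0.879 -2.694 3.535
vertex -0.168 -2.911 2.469
endloop
endfacet
facet normal -0.772 -0.479 -0.418
outer loop
vertex -0.168 -2.911 2.469
vertex -1.412 -1.272 2.889
vertex -0.7 -1.489 1.823
endloop
endfacet
facet normal 0.547 -0.168 -0.820
outer loop
vertex -0.7 -1.489 1.823
vertex 0.612 -2.428 2.891
vertex -0.168 -2.911 2.469
endloop
endfacet
facet normal -0.547 0.167 0.820
outer loop
vertex -0.879 -2.694 3.535
vertex -0.632 -0.789 3.311
vertex -1.412 -1.272 2.889
endloop
endfacet
facet normal 0.323 -0.862 0.391
outer loop
vertex -0.1 -2.211 3.957
vertex -0.879 -2.694 3.535
vertex 0.612 -2.428 2.891
endloop
endfacet
facet normal -0.548 0.167 0.820
outer loop
vertex -0.1 -2.211 3.957
vertex -0.632 -0.789 3.311
vertex -0.879 -2.694 3.535
endloop
endfacet
facet normal -0.322 0.862 -0.391
outer loop
vertex -1.412 -1.272 2.889
vertex -0.632 -0.789 3.311
vertex -0.7 -1.489 1.823
endloop
endfacet
facet normal 0.548 -0.167 -0.820
outer loop
vertex 0.079 -1.006 2.245
vertex 0.612 -2.428 2.891
vertex -0.7 -1.489 1.823
endloop
endfacet
facet normal -0.323 0.862 -0.391
outer loop
vertex -0.7 -1.489 1.823
vertex -0.632 -0.789 3.311
vertex 0.079 -1.006 2.245
endloop
endfacet
facet normal 0.772 0.479 0.418
outer loop
vertex 0.079 -1.006 2.245
vertex -0.1 -2.211 3.957
vertex 0.612 -2.428 2.891
endloop
endfacet
facet normal 0.772 0.479 0.418
outer loop
vertex -0.632 -0.789 3.311
vertex -0.1 -2.211 3.957
vertex 0.079 -1.006 2.245
endloop
endfacet
facet normal 0.653 -0.224 -0.724
outer loop
vertex -1.224 -2.644 1.825
vertex -1.62 -3.285 1.666
vertex -1.643 -2.556 1.42
endloop
endfacet
facet normal -0.032 0.969 0.244
outer loop
vertex -1.224 -2.644 1.825
vertex -1.643 -2.556 1.42
vertex -2.64 -2.935 2.794
endloop
endfacet
facet normal 0.654 -0.223 -0.723
outer loop
vertex -1.643 -2.556 1.42
vertex -1.62 -3.285 1.666
vertex -2.048 -2.895 1.158
endloop
endfacet
facet normal -0.559 0.809 -0.182
outer loop
vertex -1.643 -2.556 1.42
vertex -2.048 -2.895 1.158
vertex -2.64 -2.935 2.794
endloop
endfacet
facet normal 0.654 -0.224 -0.723
outer loop
vertex -2.048 -2.895 1.158
vertex -1.62 -3.285 1.666
vertex -2.202 -3.463 1.195
endloop
endfacet
facet normal -0.917 0.227 -0.326
outer loop
vertex -2.048 -2.895 1.158
vertex -2.202 -3.463 1.195
vertex -2.64 -2.935 2.794
endloop
endfacet
facet normal 0.654 -0.224 -0.723
outer loop
vertex -2.202 -3.463 1.195
vertex -1.62 -3.285 1.666
vertex -2.016 -3.926 1.507
endloop
endfacet
facet normal -0.897 -0.430 -0.104
outer loop
vertex -2.202 -3.463 1.195
vertex -2.016 -3.926 1.507
vertex -2.64 -2.935 2.794
endloop
endfacet
facet normal 0.653 -0.224 -0.723
outer loop
vertex -2.016 -3.926 1.507
vertex -1.62 -3.285 1.666
vertex -1.597 -4.014 1.913
endloop
endfacet
facet normal -0.510 -0.783 0.356
outer loop
vertex -2.016 -3.926 1.507
vertex -1.597 -4.014 1.913
vertex -2.64 -2.935 2.794
endloop
endfacet
facet normal 0.654 -0.224 -0.723
outer loop
vertex -1.597 -4.014 1.913
vertex -1.62 -3.285 1.666
vertex -1.192 -3.675 2.174
endloop
endfacet
facet normal 0.017 -0.623 0.782
outer loop
vertex -1.597 -4.014 1.913
vertex -1.192 -3.675 2.174
vertex -2.64 -2.935 2.794
endloop
endfacet
facet normal 0.654 -0.223 -0.723
outer loop
vertex -1.192 -3.675 2.174
vertex -1.62 -3.285 1.666
vertex -1.038 -3.107 2.138
endloop
endfacet
facet normal 0.375 -0.043 0.926
outer loop
vertex -1.192 -3.675 2.174
vertex -1.038 -3.107 2.138
vertex -2.64 -2.935 2.794
endloop
endfacet
facet normal 0.654 -0.225 -0.722
outer loop
vertex -1.038 -3.107 2.138
vertex -1.62 -3.285 1.666
vertex -1.224 -2.644 1.825
endloop
endfacet
facet normal 0.354 0.617 0.703
outer loop
vertex -1.038 -3.107 2.138
vertex -1.224 -2.644 1.825
vertex -2.64 -2.935 2.794
endloop
endfacet
facet normal -0.071 -0.201 -0.977
outer loop
vertex 0.58 3.528 1.593
vertex 0.117 3.103 1.714
vertex -0.032 3.715 1.599
endloop
endfacet
facet normal 0.292 0.955 0.048
outer loop
vertex 0.58 3.528 1.593
vertex -0.032 3.715 1.599
vertex 0.263 3.517 3.726
endloop
endfacet
facet normal -0.071 -0.201 -0.977
outer loop
vertex -0.032 3.715 1.599
vertex 0.117 3.103 1.714
vertex -0.495 3.291 1.72
endloop
endfacet
facet normal -0.644 0.748 0.159
outer loop
vertex -0.032 3.715 1.599
vertex -0.495 3.291 1.72
vertex 0.263 3.517 3.726
endloop
endfacet
facet normal -0.071 -0.199 -0.977
outer loop
vertex -0.495 3.291 1.72
vertex 0.117 3.103 1.714
vertex -0.347 2.679 1.834
endloop
endfacet
facet normal -0.918 -0.154 0.364
outer loop
vertex -0.495 3.291 1.72
vertex -0.347 2.679 1.834
vertex 0.263 3.517 3.726
endloop
endfacet
facet normal -0.071 -0.199 -0.977
outer loop
vertex -0.347 2.679 1.834
vertex 0.117 3.103 1.714
vertex 0.265 2.492 1.828
endloop
endfacet
facet normal -0.255 -0.851 0.459
outer loop
vertex -0.347 2.679 1.834
vertex 0.265 2.492 1.828
vertex 0.263 3.517 3.726
endloop
endfacet
facet normal -0.072 -0.200 -0.977
outer loop
vertex 0.265 2.492 1.828
vertex 0.117 3.103 1.714
vertex 0.728 2.916 1.707
endloop
endfacet
facet normal 0.681 -0.644 0.349
outer loop
vertex 0.265 2.492 1.828
vertex 0.728 2.916 1.707
vertex 0.263 3.517 3.726
endloop
endfacet
facet normal -0.072 -0.200 -0.977
outer loop
vertex 0.728 2.916 1.707
vertex 0.117 3.103 1.714
vertex 0.58 3.528 1.593
endloop
endfacet
facet normal 0.956 0.258 0.143
outer loop
vertex 0.728 2.916 1.707
vertex 0.58 3.528 1.593
vertex 0.263 3.517 3.726
endloop
endfacet

endsolid
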